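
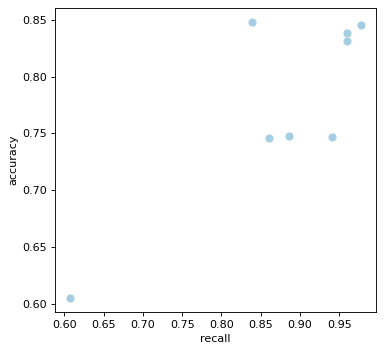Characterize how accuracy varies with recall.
positive, strong

Points are positively correlated; strong (|r| ≈ 0.8).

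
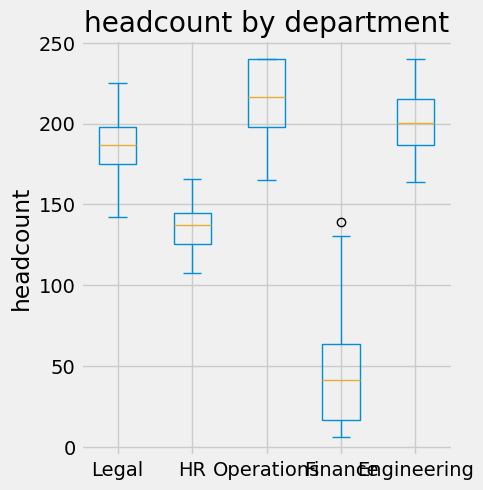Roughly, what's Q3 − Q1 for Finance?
≈ 40

Q3 ≈ 60, Q1 ≈ 20; IQR ≈ 40.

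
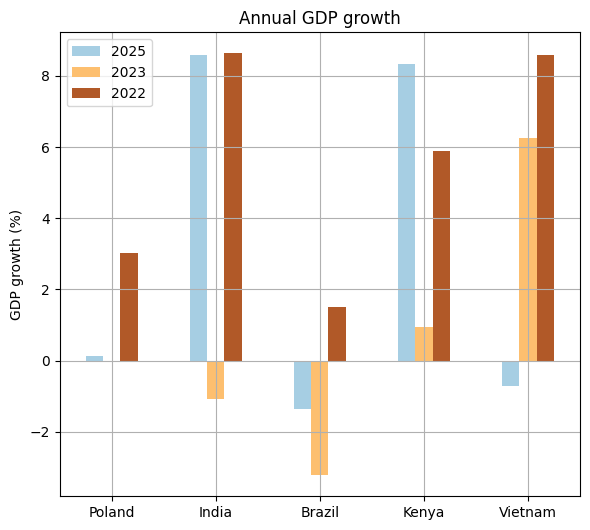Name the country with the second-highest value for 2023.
Kenya

Top 3 for 2023: Vietnam ≈ 6, Kenya ≈ 1, Poland ≈ 0.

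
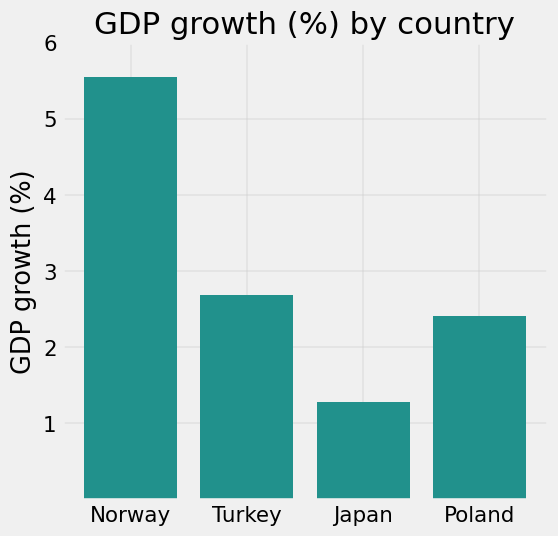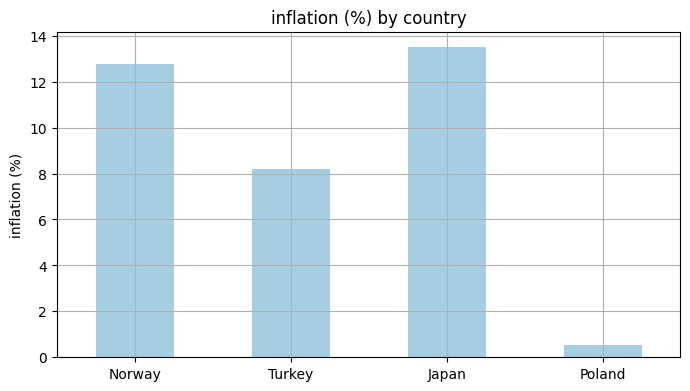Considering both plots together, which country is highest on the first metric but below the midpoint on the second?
Chart 2 median inflation (%) ≈ 10; below-median countries: Turkey, Poland. Among those, Turkey has the highest GDP growth (%) (≈ 3).

Turkey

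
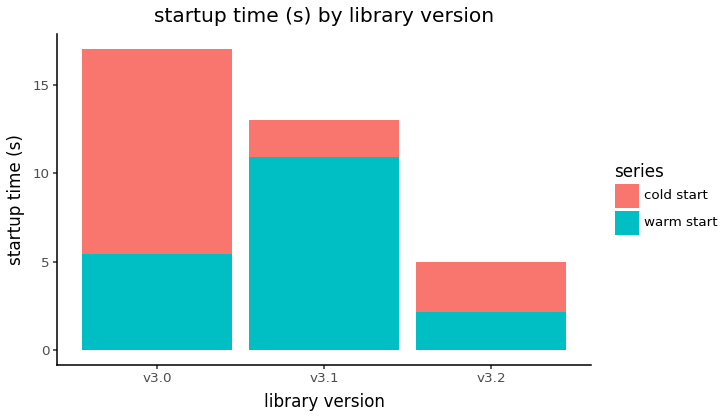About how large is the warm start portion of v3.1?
≈ 10

warm start top ≈ 10, bottom ≈ 0; segment ≈ 10.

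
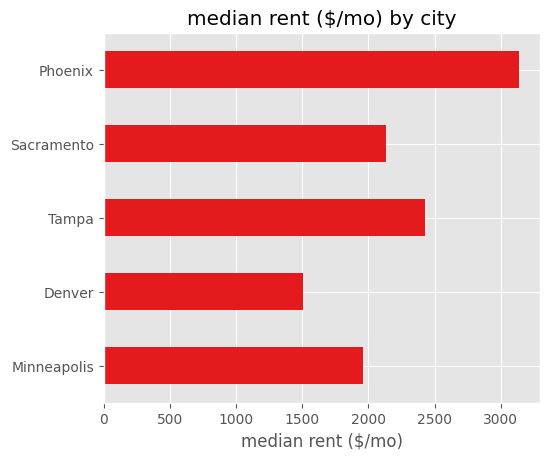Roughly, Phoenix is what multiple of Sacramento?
Phoenix ≈ 3000, Sacramento ≈ 2000; 3000/2000 ≈ 1.5.

≈ 1.5×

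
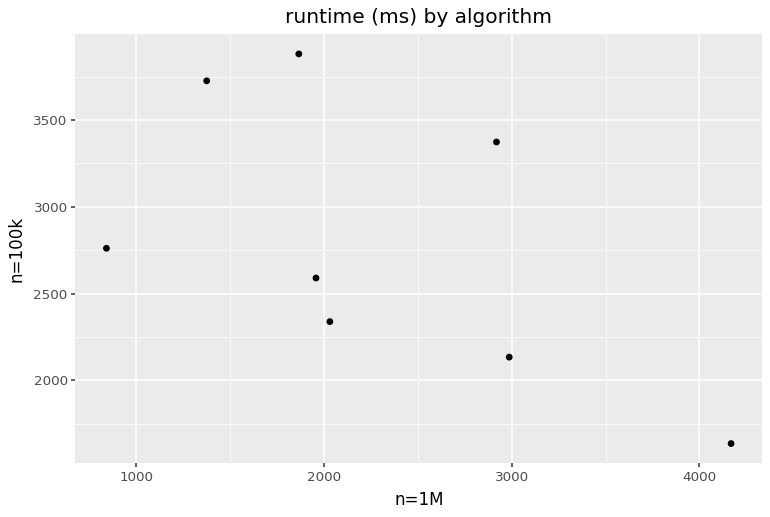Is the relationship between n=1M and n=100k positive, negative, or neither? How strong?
negative, moderate

Points are negatively correlated; moderate (|r| ≈ 0.6).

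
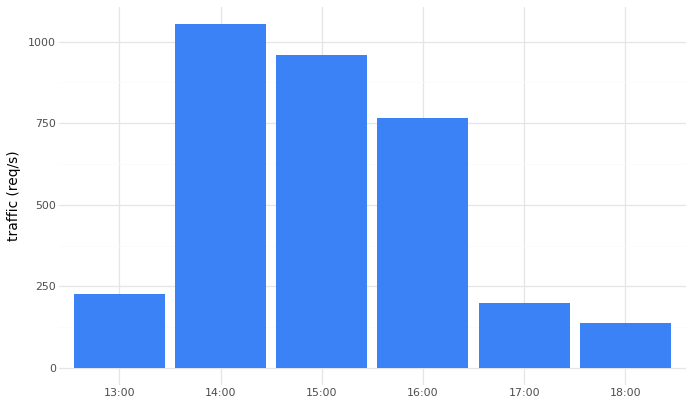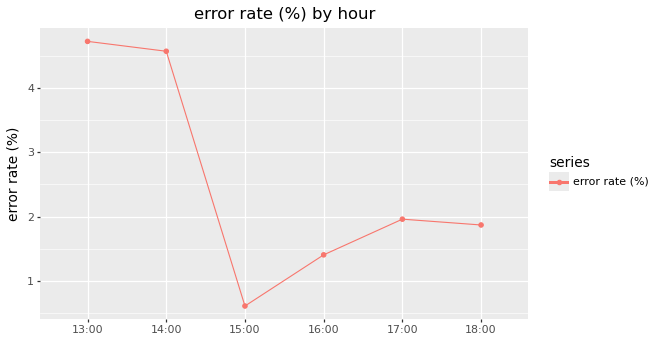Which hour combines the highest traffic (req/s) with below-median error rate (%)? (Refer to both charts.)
15:00

Chart 2 median error rate (%) ≈ 2; below-median hours: 15:00, 16:00, 18:00. Among those, 15:00 has the highest traffic (req/s) (≈ 1000).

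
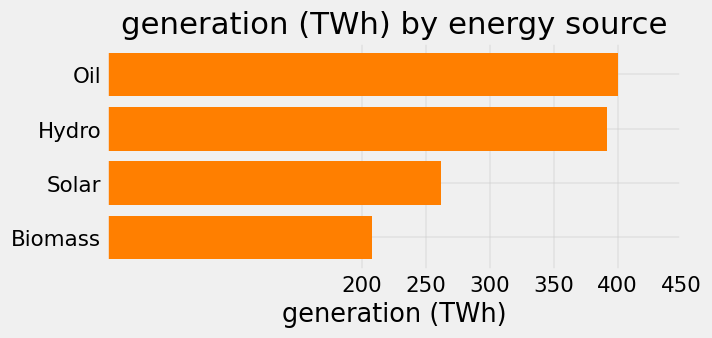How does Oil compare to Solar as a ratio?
Oil ≈ 400, Solar ≈ 250; 400/250 ≈ 1.6.

≈ 1.6×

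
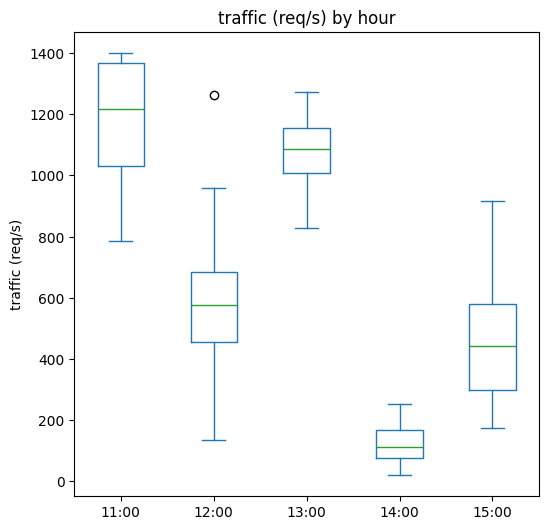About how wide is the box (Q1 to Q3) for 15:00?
Q3 ≈ 600, Q1 ≈ 300; IQR ≈ 300.

≈ 300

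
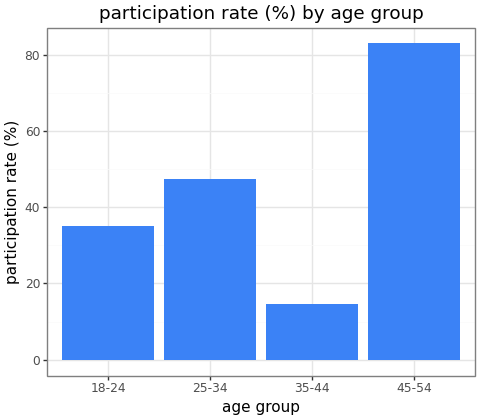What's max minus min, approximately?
≈ 70

Max 45-54 ≈ 80, min 35-44 ≈ 10; range ≈ 70.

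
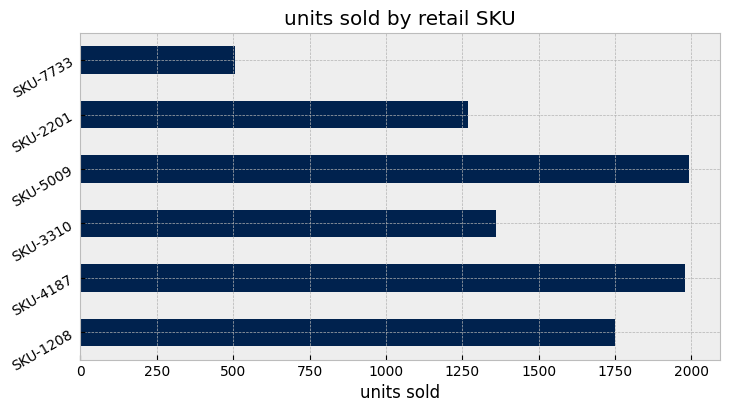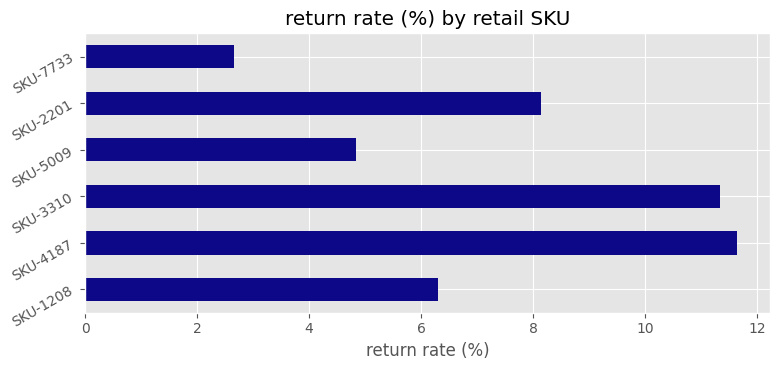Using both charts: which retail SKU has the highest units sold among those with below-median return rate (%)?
SKU-5009

Chart 2 median return rate (%) ≈ 8; below-median retail SKUs: SKU-1208, SKU-5009, SKU-7733. Among those, SKU-5009 has the highest units sold (≈ 2000).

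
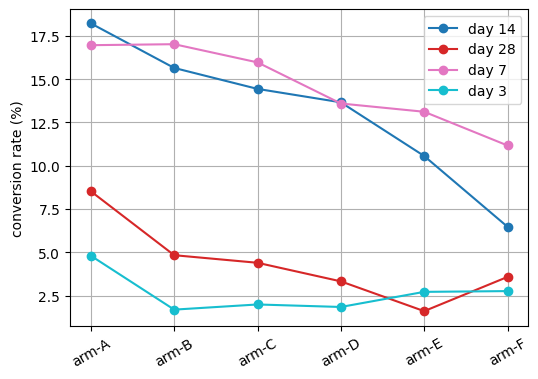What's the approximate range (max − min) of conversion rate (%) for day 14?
Max arm-A ≈ 18, min arm-F ≈ 6; range ≈ 12.

≈ 12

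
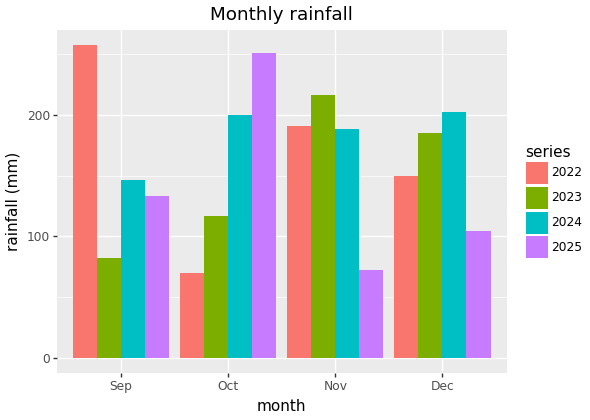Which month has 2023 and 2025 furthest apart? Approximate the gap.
Nov: 2023 ≈ 225, 2025 ≈ 75 → gap ≈ 150. Next-largest (Oct) is only ≈ 125.

Nov, ≈ 150 mm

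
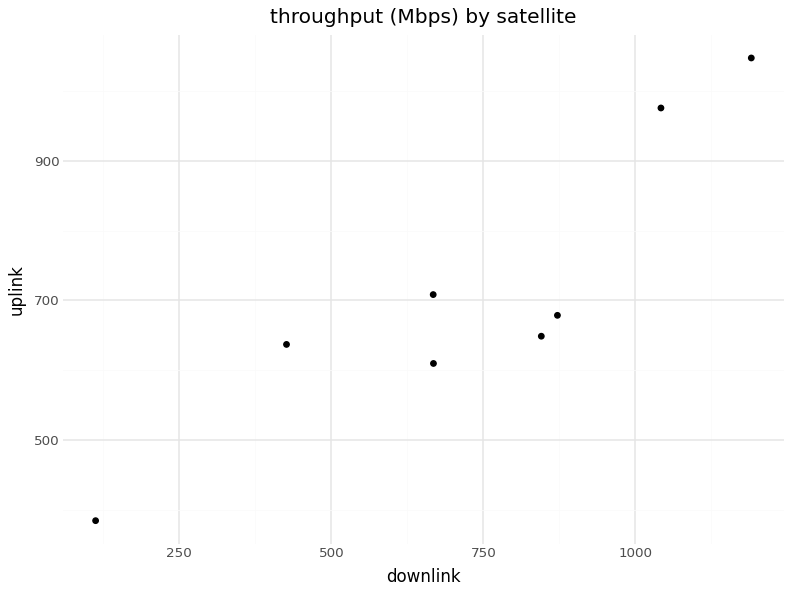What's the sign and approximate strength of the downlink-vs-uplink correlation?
Points are positively correlated; strong (|r| ≈ 0.9).

positive, strong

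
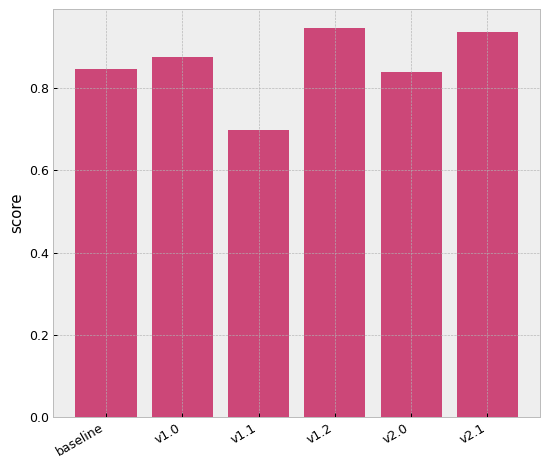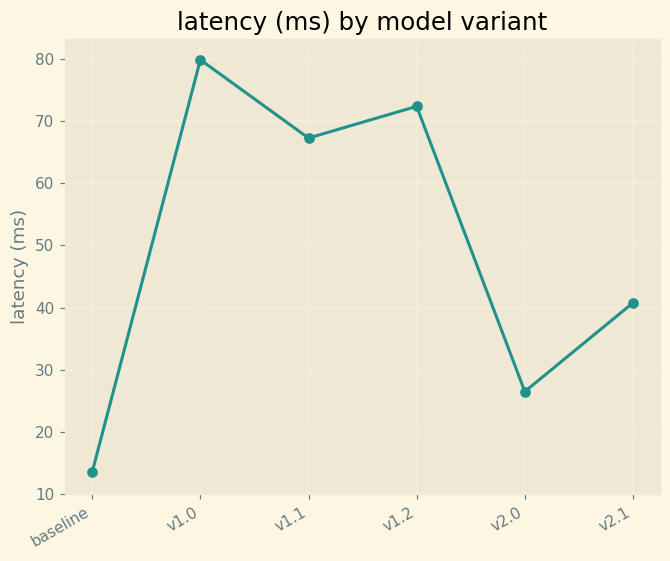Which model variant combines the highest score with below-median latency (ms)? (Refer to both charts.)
v2.1

Chart 2 median latency (ms) ≈ 50; below-median model variants: baseline, v2.0, v2.1. Among those, v2.1 has the highest score (≈ 0.9).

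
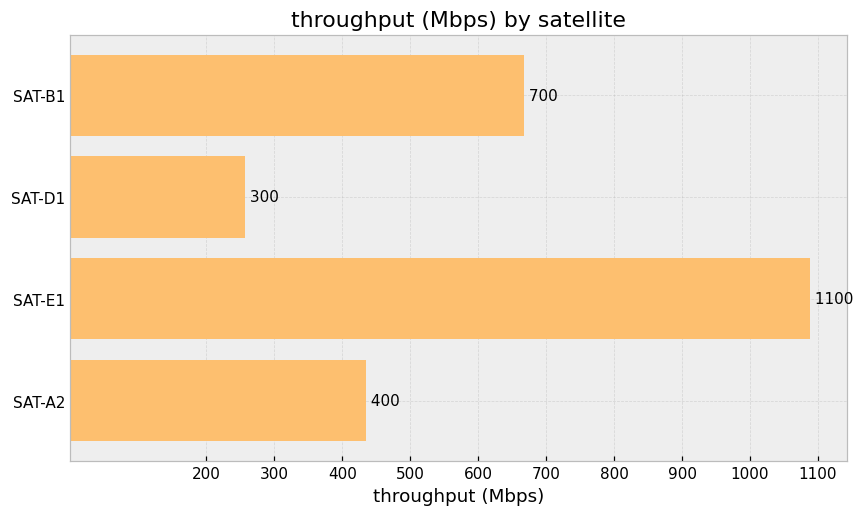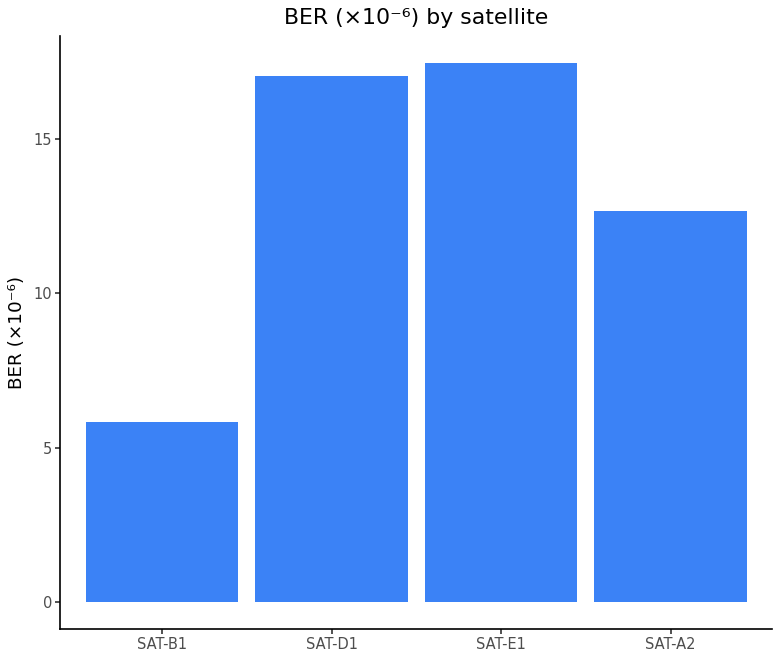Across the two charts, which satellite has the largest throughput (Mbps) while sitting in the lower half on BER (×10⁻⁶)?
SAT-B1

Chart 2 median BER (×10⁻⁶) ≈ 14; below-median satellites: SAT-B1, SAT-A2. Among those, SAT-B1 has the highest throughput (Mbps) (≈ 700).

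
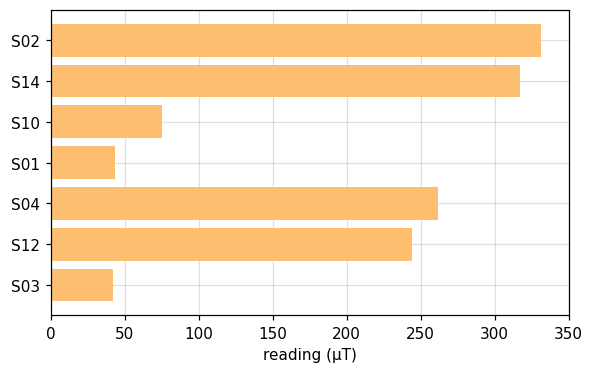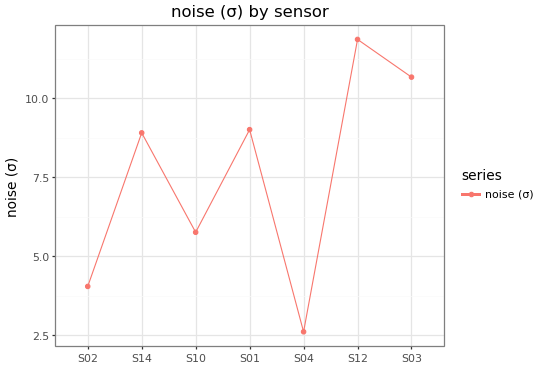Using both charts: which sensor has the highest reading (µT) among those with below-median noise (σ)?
S02

Chart 2 median noise (σ) ≈ 8; below-median sensors: S02, S10, S04. Among those, S02 has the highest reading (µT) (≈ 350).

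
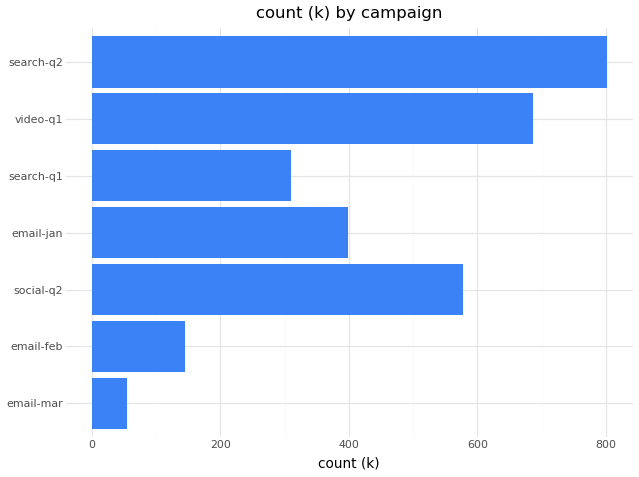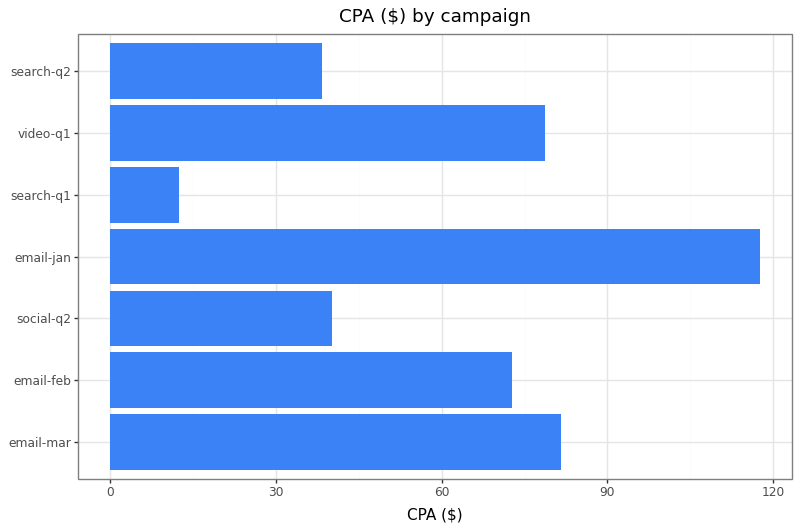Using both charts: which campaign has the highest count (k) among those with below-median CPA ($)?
search-q2

Chart 2 median CPA ($) ≈ 80; below-median campaigns: social-q2, search-q1, search-q2. Among those, search-q2 has the highest count (k) (≈ 800).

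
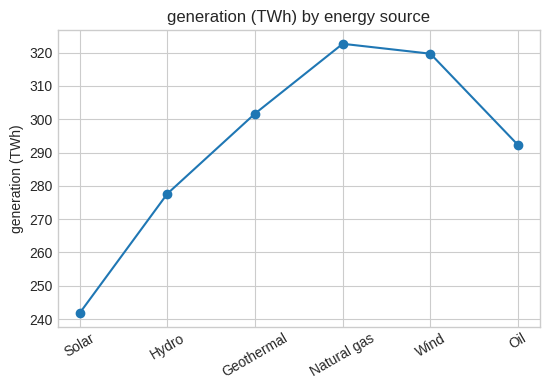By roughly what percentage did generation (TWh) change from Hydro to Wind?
≈ +14.3%

Hydro ≈ 280, Wind ≈ 320; (320 − 280) / 280 ≈ +14.3%.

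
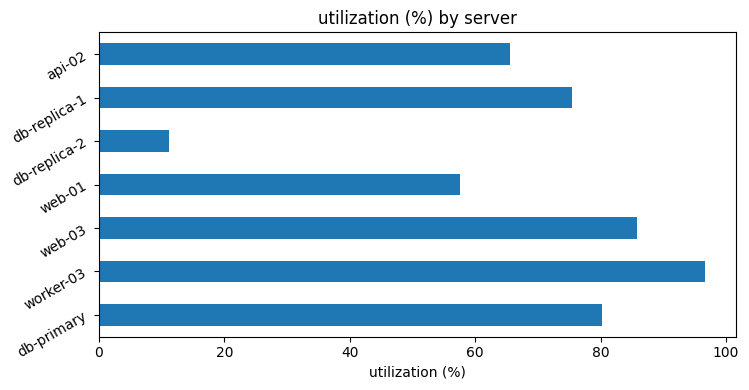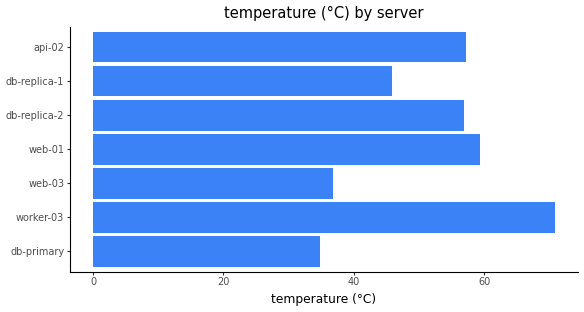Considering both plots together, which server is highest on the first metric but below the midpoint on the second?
web-03

Chart 2 median temperature (°C) ≈ 60; below-median servers: db-primary, web-03, db-replica-1. Among those, web-03 has the highest utilization (%) (≈ 90).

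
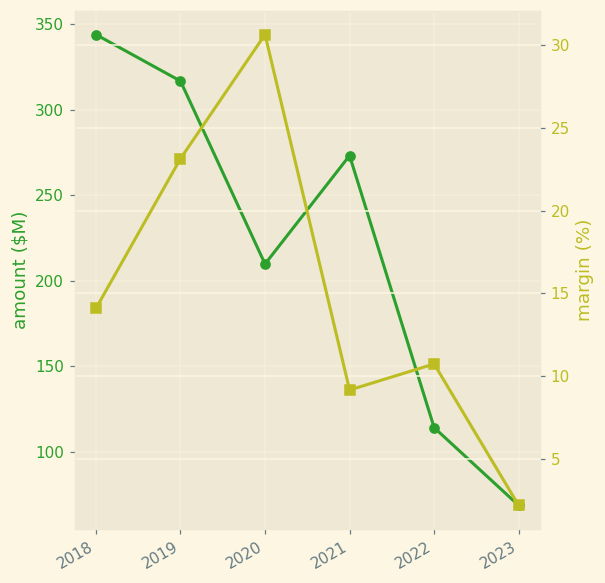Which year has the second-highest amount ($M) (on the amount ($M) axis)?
Top 3 (on the amount ($M) axis): 2018 ≈ 350, 2019 ≈ 325, 2021 ≈ 275.

2019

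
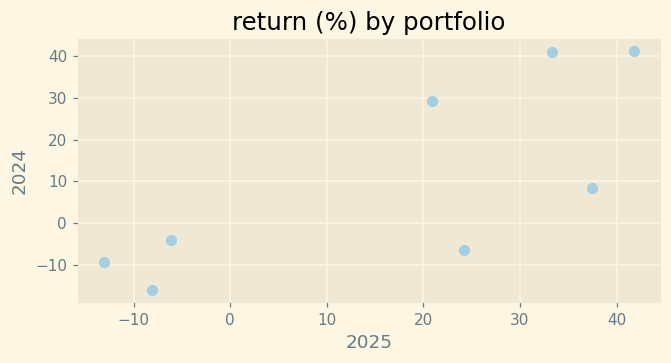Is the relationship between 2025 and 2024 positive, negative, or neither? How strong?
positive, strong

Points are positively correlated; strong (|r| ≈ 0.8).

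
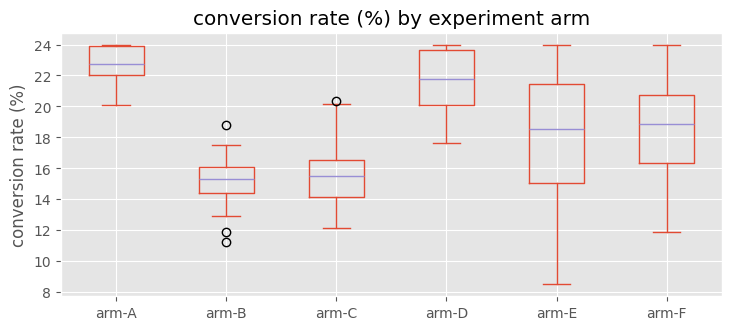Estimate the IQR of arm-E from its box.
≈ 6

Q3 ≈ 21, Q1 ≈ 15; IQR ≈ 6.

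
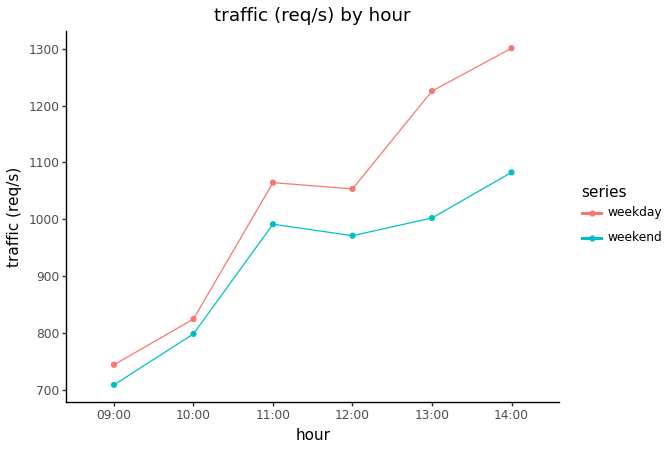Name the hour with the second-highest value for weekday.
Top 3 for weekday: 14:00 ≈ 1300, 13:00 ≈ 1250, 11:00 ≈ 1050.

13:00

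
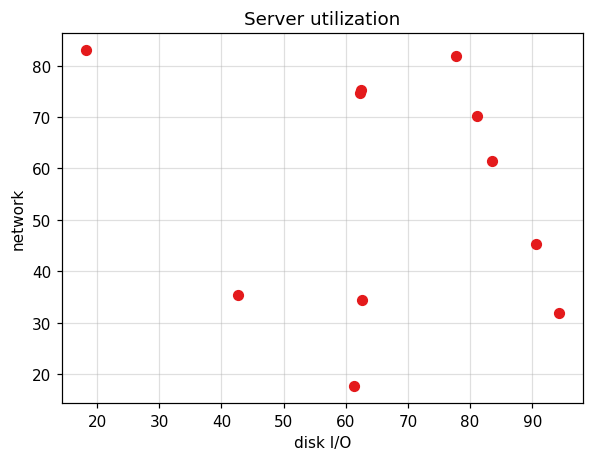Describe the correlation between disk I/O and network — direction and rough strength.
no clear correlation

Points are roughly uncorrelated; weak (|r| ≈ 0.2).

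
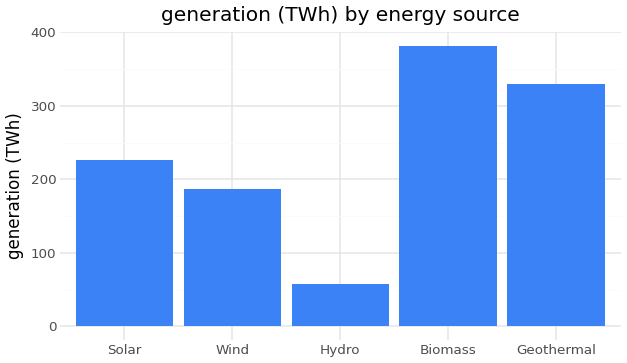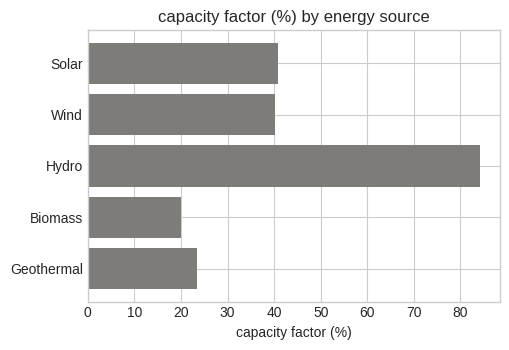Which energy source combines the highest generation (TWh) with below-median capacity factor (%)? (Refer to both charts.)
Chart 2 median capacity factor (%) ≈ 40; below-median energy sources: Biomass, Geothermal. Among those, Biomass has the highest generation (TWh) (≈ 400).

Biomass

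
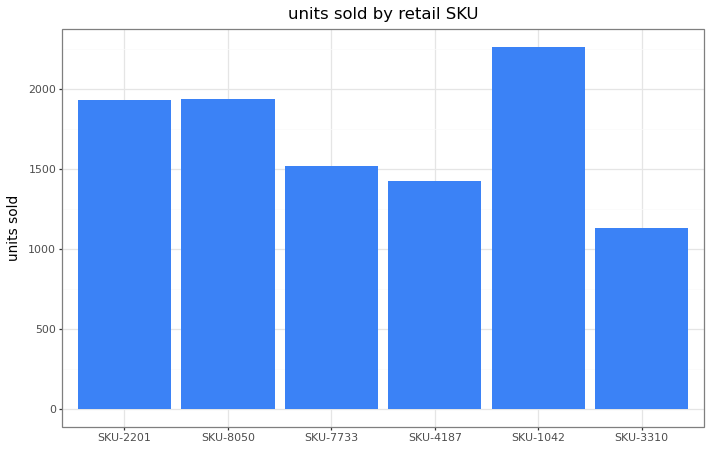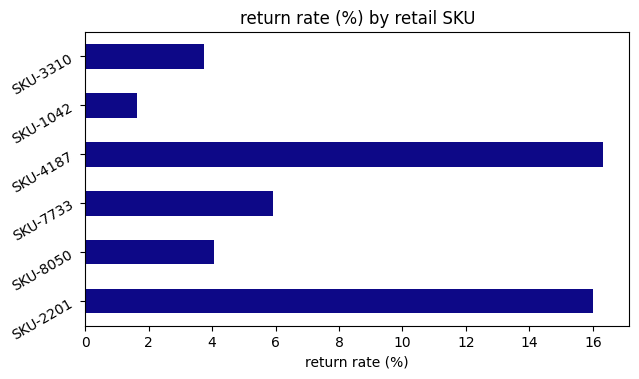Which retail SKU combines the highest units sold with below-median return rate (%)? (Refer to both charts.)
SKU-1042

Chart 2 median return rate (%) ≈ 4; below-median retail SKUs: SKU-8050, SKU-1042, SKU-3310. Among those, SKU-1042 has the highest units sold (≈ 2500).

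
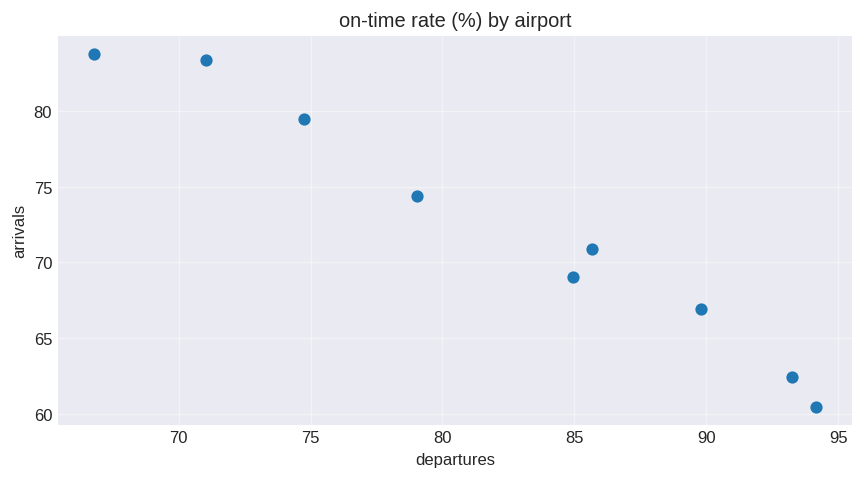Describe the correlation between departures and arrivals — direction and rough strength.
Points are negatively correlated; strong (|r| ≈ 1.0).

negative, strong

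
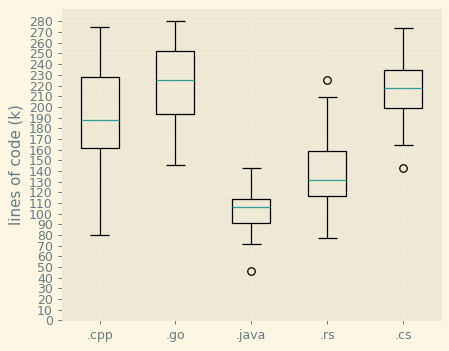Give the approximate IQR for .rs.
≈ 40

Q3 ≈ 160, Q1 ≈ 120; IQR ≈ 40.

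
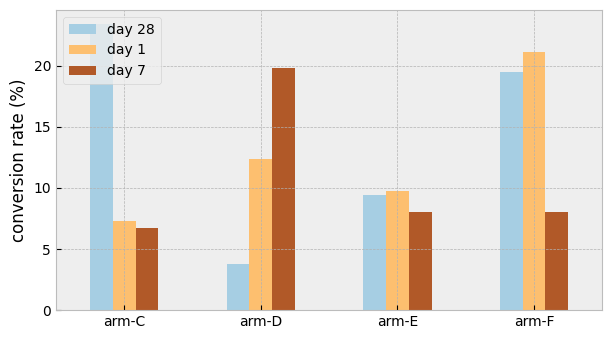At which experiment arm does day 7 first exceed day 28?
arm-C: day 7 ≈ 6 vs day 28 ≈ 24 (not yet); arm-D: day 7 ≈ 20 vs day 28 ≈ 4 (first crossover).

arm-D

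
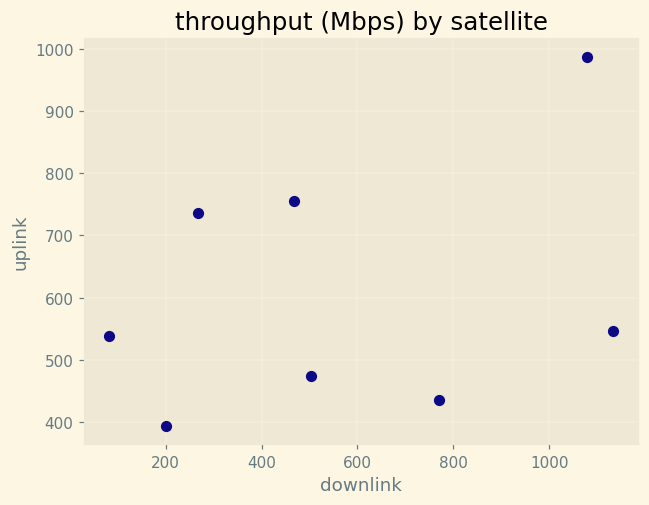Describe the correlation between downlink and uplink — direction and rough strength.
Points are positively correlated; weak (|r| ≈ 0.3).

positive, weak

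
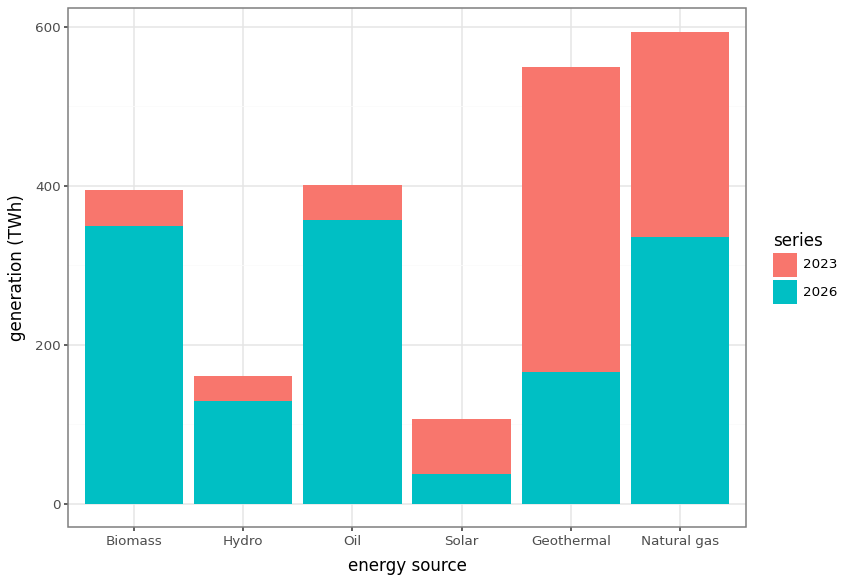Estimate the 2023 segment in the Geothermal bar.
2023 top ≈ 550, bottom ≈ 150; segment ≈ 400.

≈ 400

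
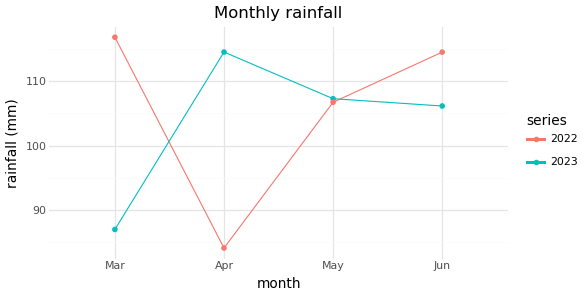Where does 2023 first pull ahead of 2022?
Apr

Mar: 2023 ≈ 85 vs 2022 ≈ 115 (not yet); Apr: 2023 ≈ 115 vs 2022 ≈ 85 (first crossover).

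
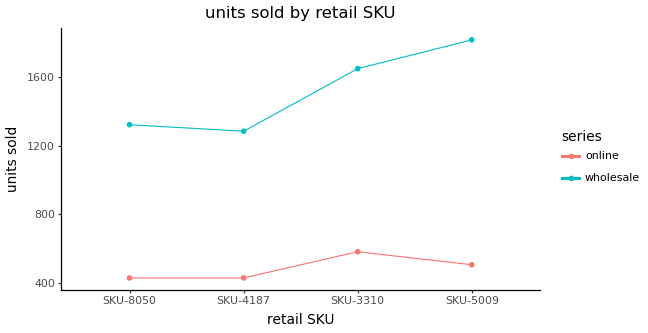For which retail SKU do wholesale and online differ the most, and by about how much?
SKU-5009: wholesale ≈ 1800, online ≈ 600 → gap ≈ 1200. Next-largest (SKU-3310) is only ≈ 1000.

SKU-5009, ≈ 1200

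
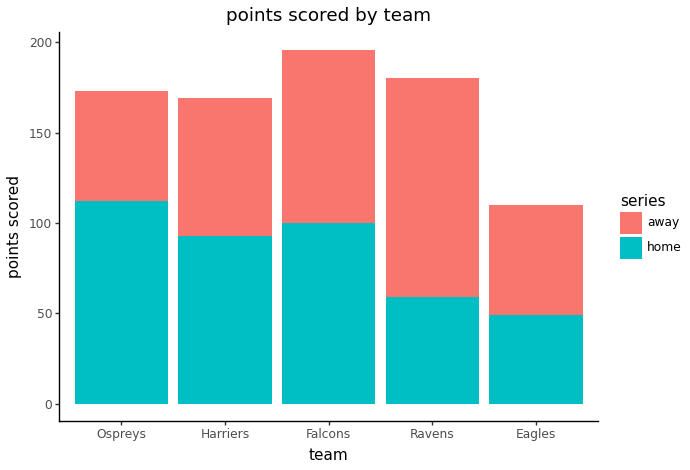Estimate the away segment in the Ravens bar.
away top ≈ 180, bottom ≈ 60; segment ≈ 120.

≈ 120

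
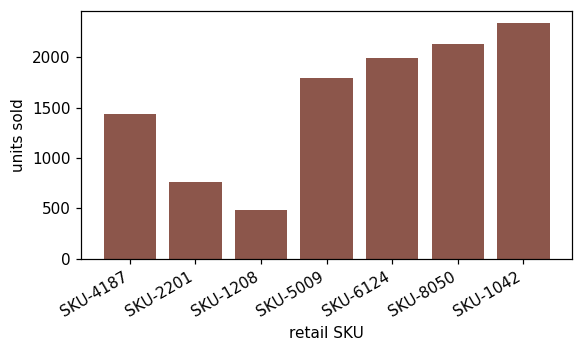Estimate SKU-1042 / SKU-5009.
SKU-1042 ≈ 2400, SKU-5009 ≈ 1800; 2400/1800 ≈ 1.33.

≈ 1.33×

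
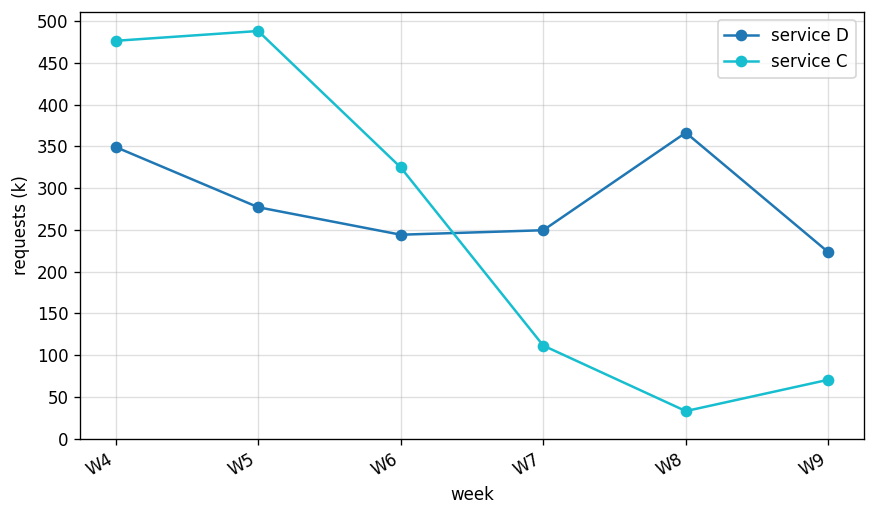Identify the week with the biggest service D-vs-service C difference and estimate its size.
W8: service D ≈ 350, service C ≈ 50 → gap ≈ 300. Next-largest (W5) is only ≈ 200.

W8, ≈ 300 k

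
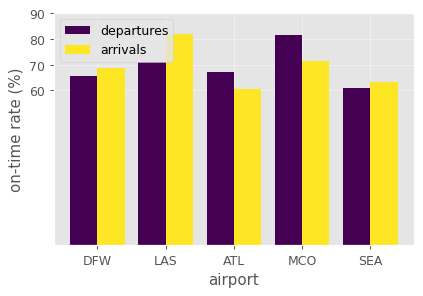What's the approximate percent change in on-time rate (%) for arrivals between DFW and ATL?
DFW ≈ 70, ATL ≈ 60; (60 − 70) / 70 ≈ -14.3%.

≈ -14.3%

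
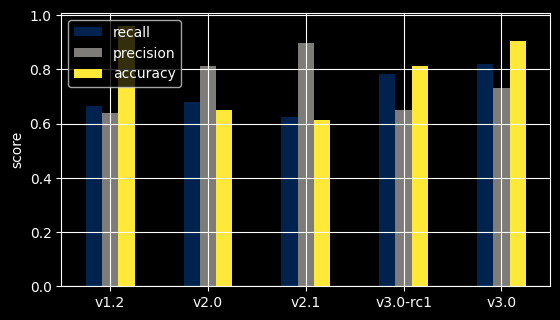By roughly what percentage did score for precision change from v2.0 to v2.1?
≈ +12.5%

v2.0 ≈ 0.8, v2.1 ≈ 0.9; (0.9 − 0.8) / 0.8 ≈ +12.5%.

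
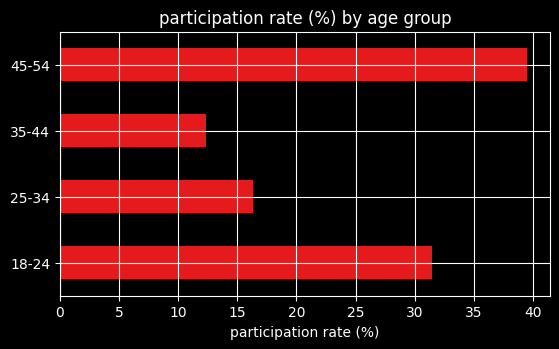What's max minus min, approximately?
Max 45-54 ≈ 40, min 35-44 ≈ 10; range ≈ 30.

≈ 30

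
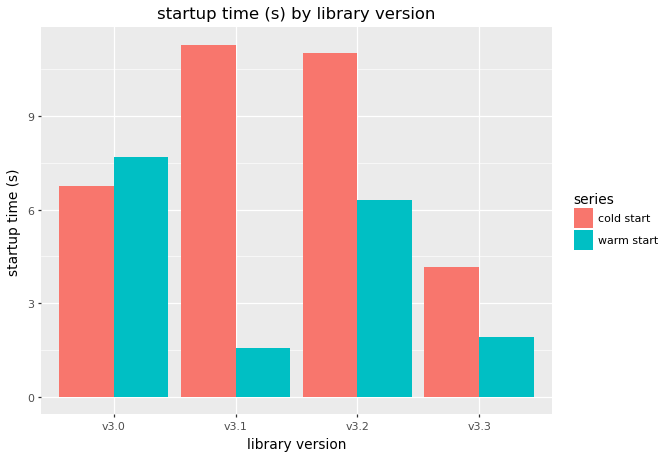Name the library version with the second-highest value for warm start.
v3.2

Top 3 for warm start: v3.0 ≈ 8, v3.2 ≈ 6, v3.3 ≈ 2.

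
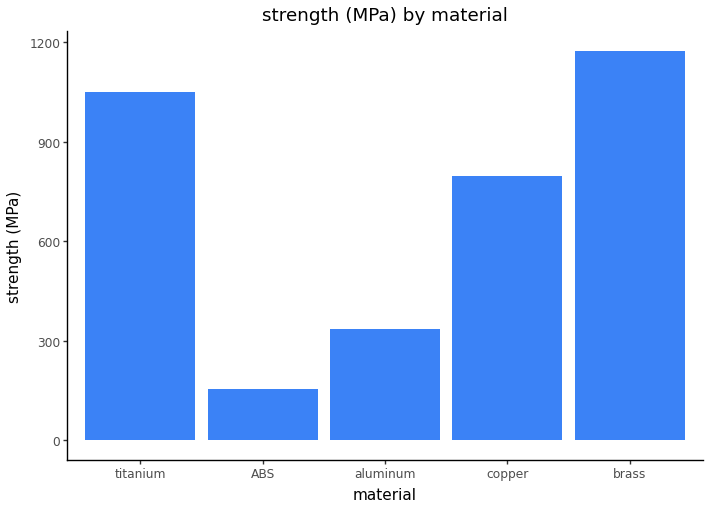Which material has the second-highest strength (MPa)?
Top 3: brass ≈ 1200, titanium ≈ 1000, copper ≈ 800.

titanium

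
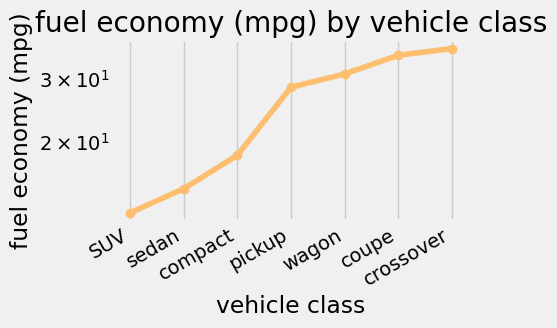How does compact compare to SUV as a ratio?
compact ≈ 18, SUV ≈ 12; 18/12 ≈ 1.5.

≈ 1.5×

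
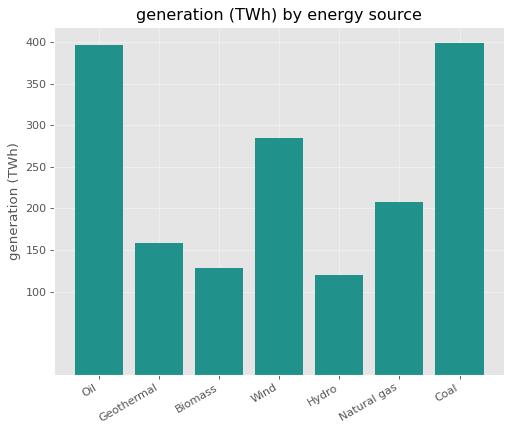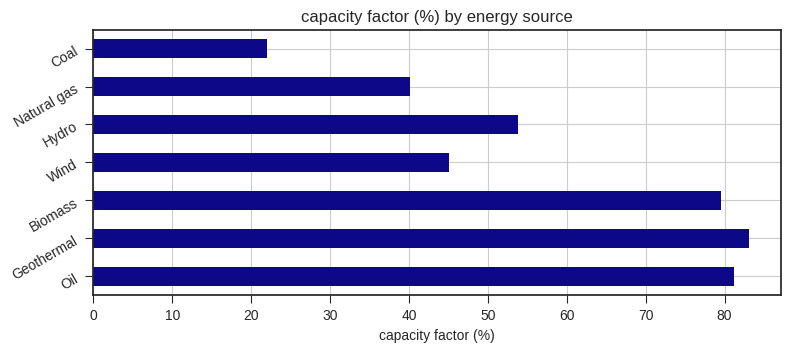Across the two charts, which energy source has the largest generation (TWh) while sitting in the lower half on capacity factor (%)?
Chart 2 median capacity factor (%) ≈ 50; below-median energy sources: Wind, Natural gas, Coal. Among those, Coal has the highest generation (TWh) (≈ 400).

Coal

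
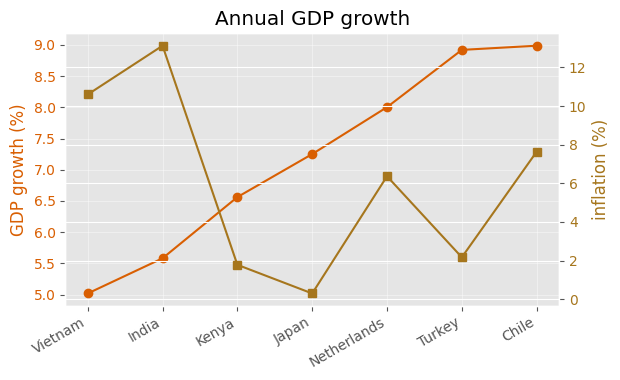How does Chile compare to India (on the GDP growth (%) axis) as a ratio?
Chile ≈ 9.0, India ≈ 5.5; 9.0/5.5 ≈ 1.64.

≈ 1.64×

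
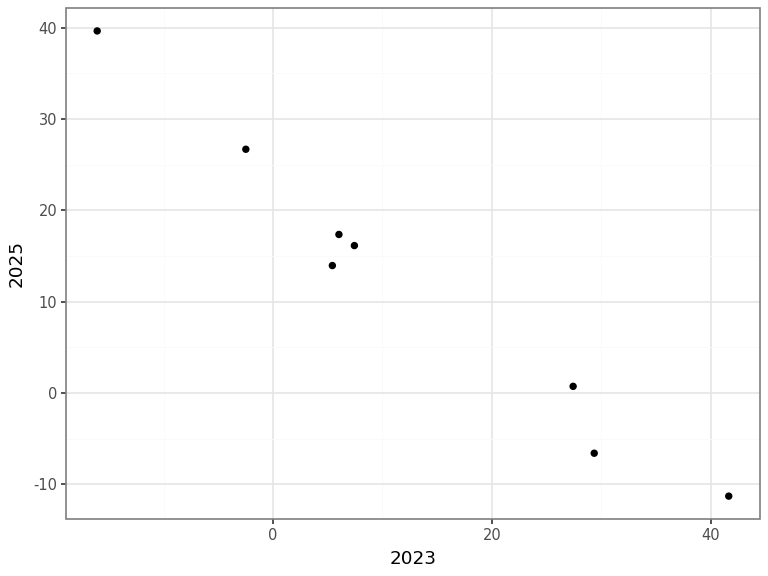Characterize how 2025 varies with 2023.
Points are negatively correlated; strong (|r| ≈ 1.0).

negative, strong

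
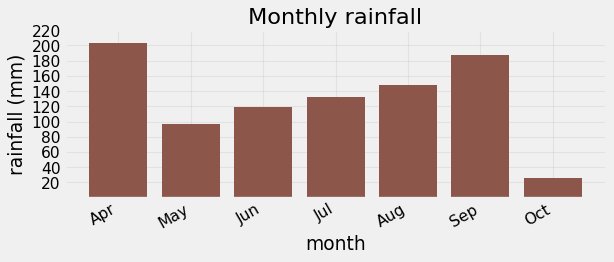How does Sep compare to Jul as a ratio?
≈ 1.29×

Sep ≈ 180, Jul ≈ 140; 180/140 ≈ 1.29.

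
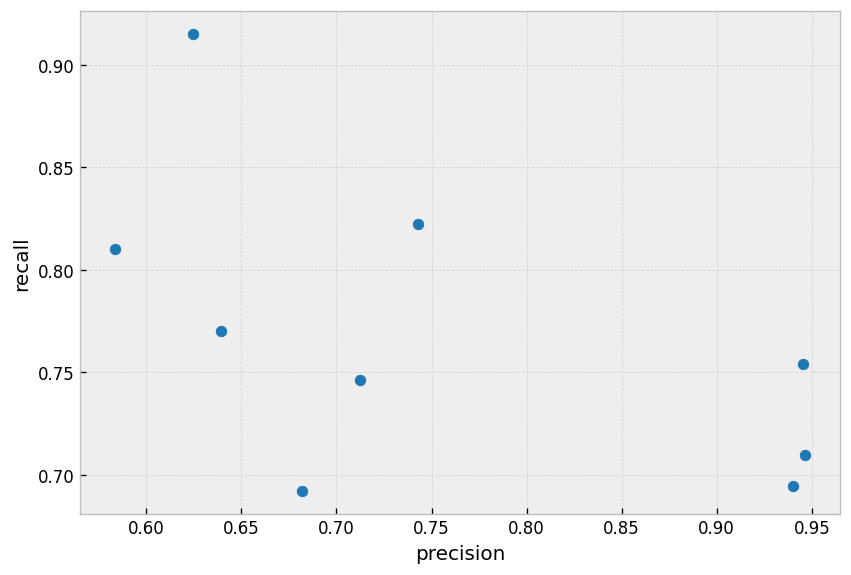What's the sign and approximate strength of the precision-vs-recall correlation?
Points are negatively correlated; moderate (|r| ≈ 0.6).

negative, moderate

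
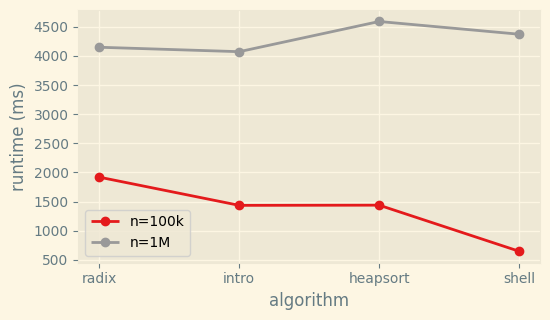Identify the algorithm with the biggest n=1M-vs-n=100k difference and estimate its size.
shell, ≈ 4000 ms

shell: n=1M ≈ 4500, n=100k ≈ 500 → gap ≈ 4000. Next-largest (heapsort) is only ≈ 3000.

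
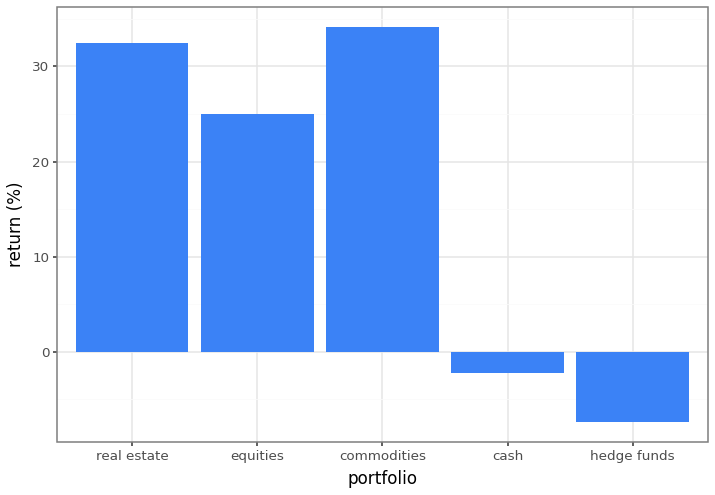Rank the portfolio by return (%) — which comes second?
real estate

Top 3: commodities ≈ 35, real estate ≈ 30, equities ≈ 25.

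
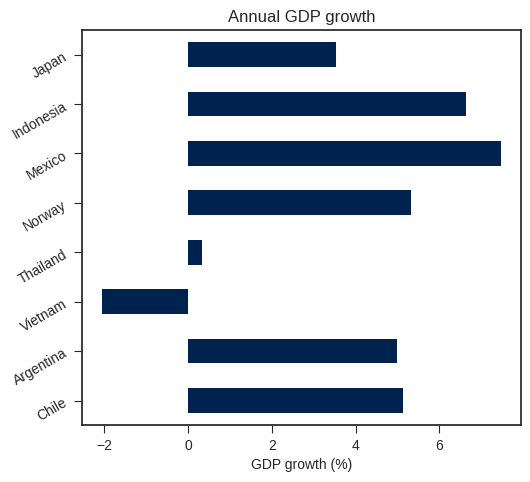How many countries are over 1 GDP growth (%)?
6

Above 1: Chile, Argentina, Norway, Mexico, Indonesia, Japan.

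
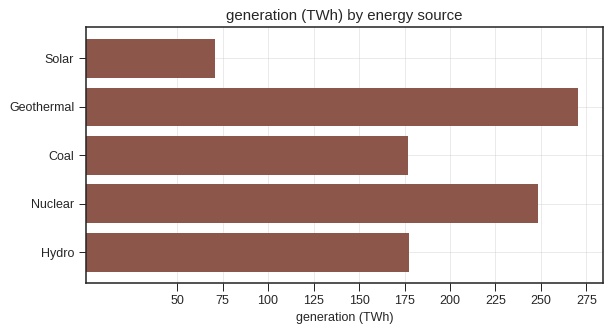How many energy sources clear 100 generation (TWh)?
4

Above 100: Geothermal, Coal, Nuclear, Hydro.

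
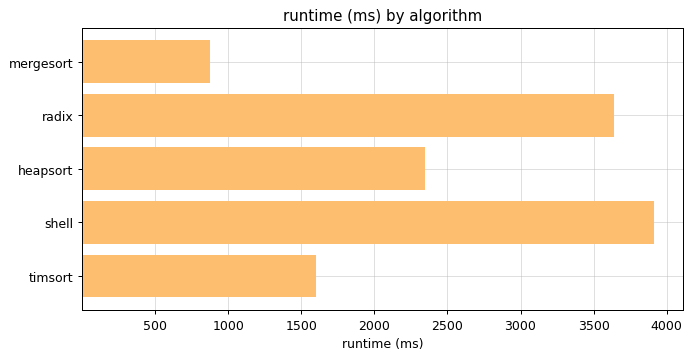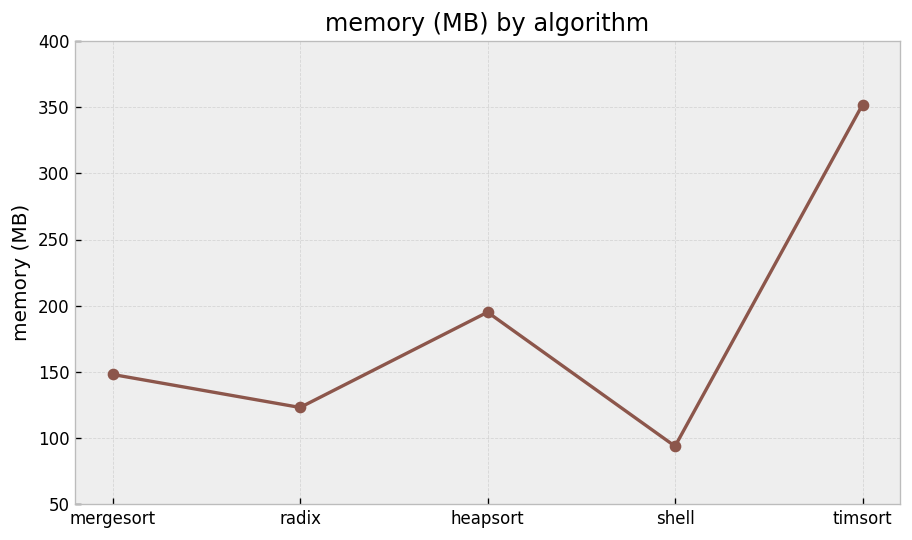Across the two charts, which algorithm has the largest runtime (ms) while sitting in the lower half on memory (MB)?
Chart 2 median memory (MB) ≈ 150; below-median algorithms: radix, shell. Among those, shell has the highest runtime (ms) (≈ 4000).

shell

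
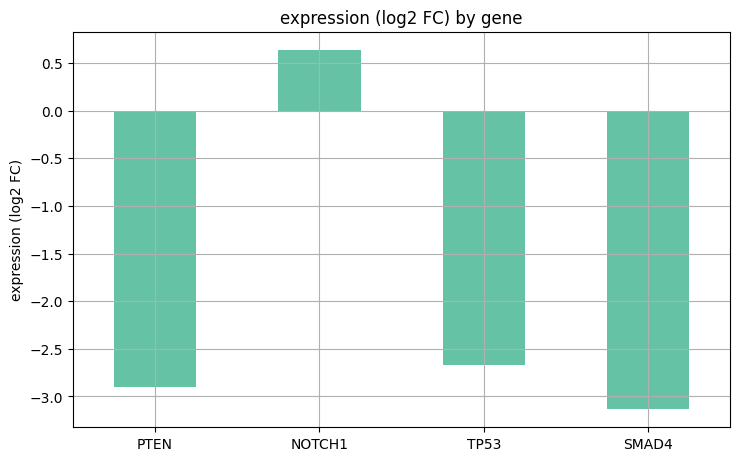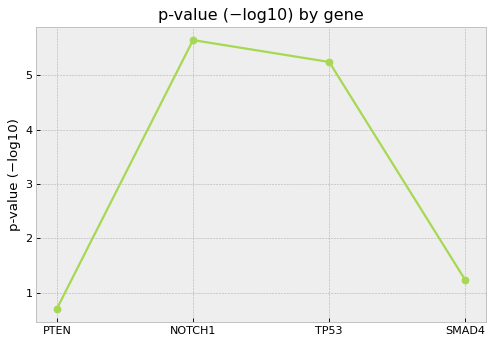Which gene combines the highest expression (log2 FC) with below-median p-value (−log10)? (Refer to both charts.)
PTEN

Chart 2 median p-value (−log10) ≈ 3; below-median genes: PTEN, SMAD4. Among those, PTEN has the highest expression (log2 FC) (≈ -2.9).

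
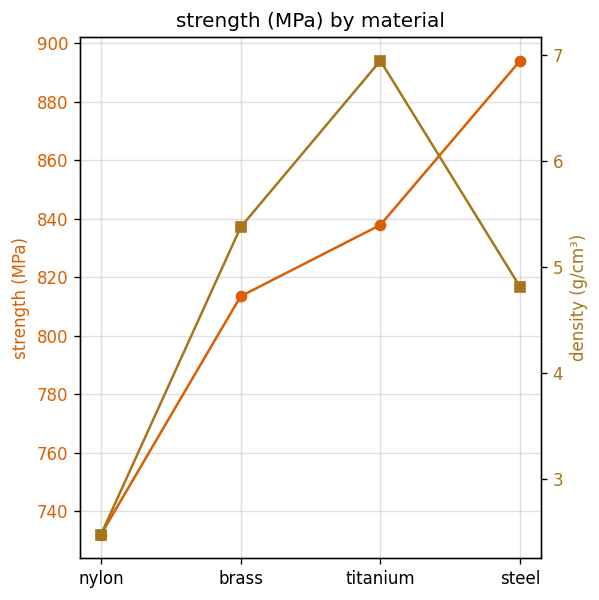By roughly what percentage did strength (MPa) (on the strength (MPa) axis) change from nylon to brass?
≈ +10.8%

nylon ≈ 740, brass ≈ 820; (820 − 740) / 740 ≈ +10.8%.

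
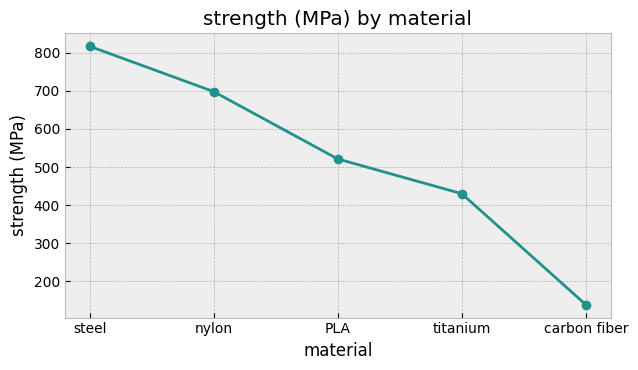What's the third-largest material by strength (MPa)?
Top 4: steel ≈ 800, nylon ≈ 700, PLA ≈ 500, titanium ≈ 400.

PLA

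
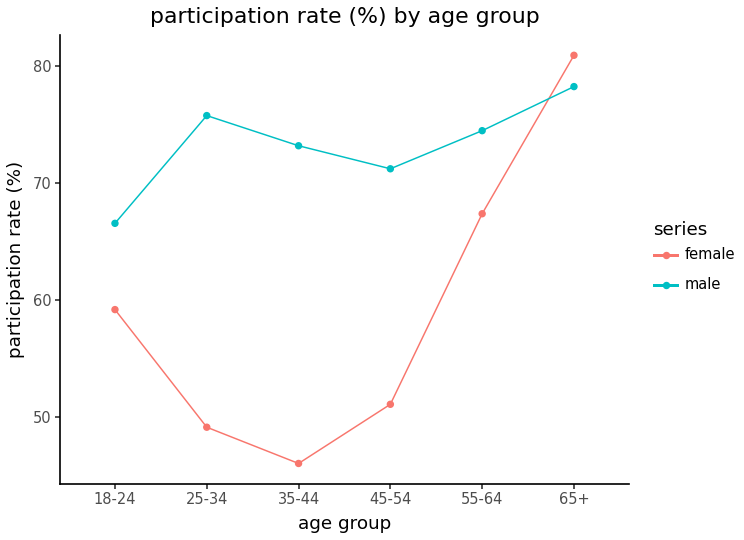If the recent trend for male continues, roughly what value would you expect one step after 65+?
Last three: 70, 75, 80 → slope ≈ 5/step → next ≈ 85.

≈ 85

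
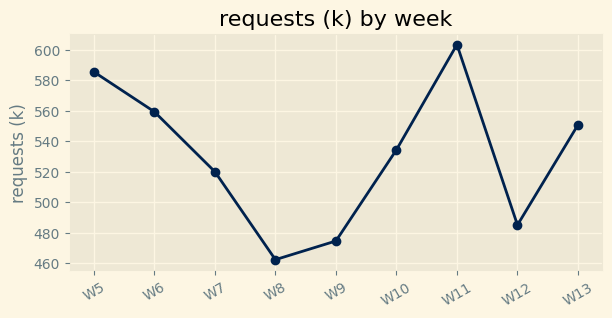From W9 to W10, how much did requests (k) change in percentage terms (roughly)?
≈ +12.5%

W9 ≈ 480, W10 ≈ 540; (540 − 480) / 480 ≈ +12.5%.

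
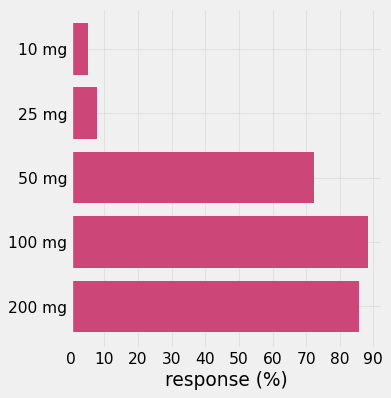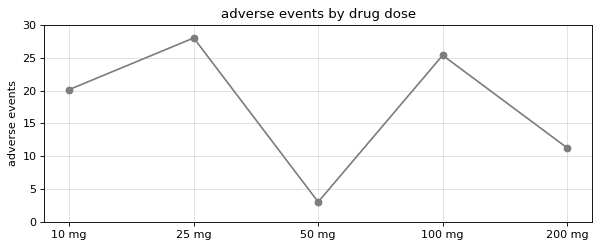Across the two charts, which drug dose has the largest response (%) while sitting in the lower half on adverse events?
Chart 2 median adverse events ≈ 20; below-median drug doses: 50 mg, 200 mg. Among those, 200 mg has the highest response (%) (≈ 90).

200 mg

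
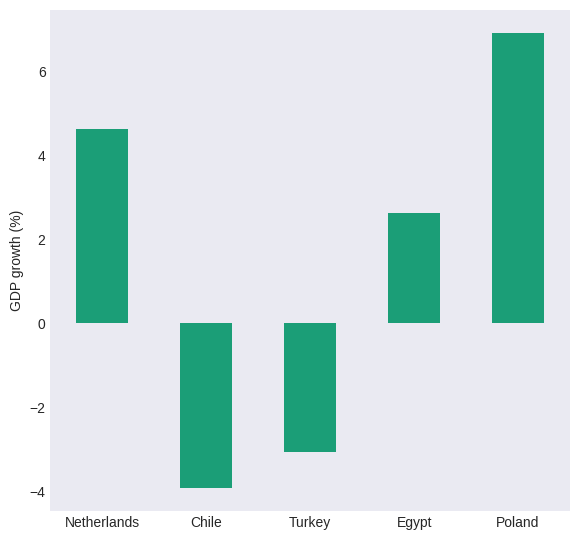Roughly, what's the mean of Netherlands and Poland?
(5 + 7) / 2 ≈ 6.

≈ 6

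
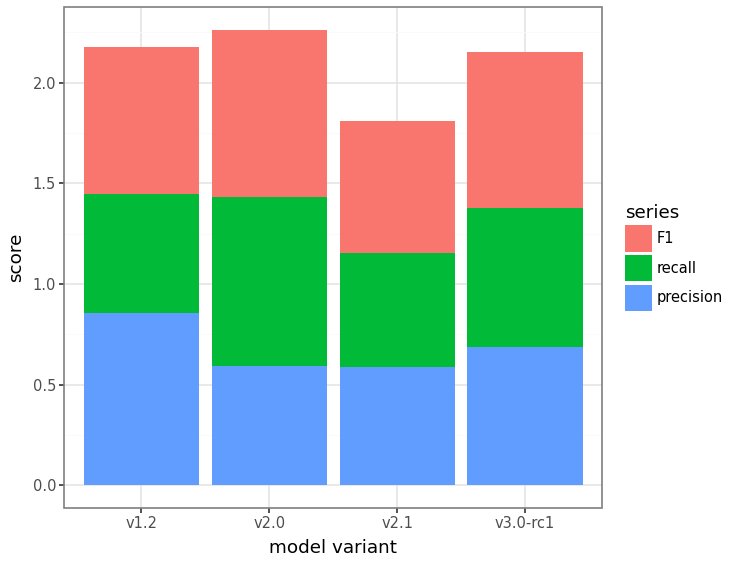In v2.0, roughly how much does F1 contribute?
≈ 0.8

F1 top ≈ 2.2, bottom ≈ 1.4; segment ≈ 0.8.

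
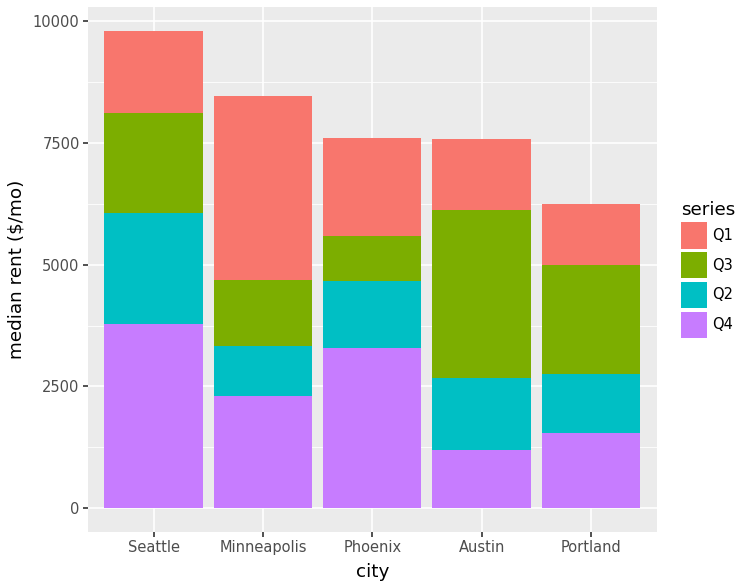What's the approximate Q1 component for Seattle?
Q1 top ≈ 10000, bottom ≈ 8000; segment ≈ 2000.

≈ 2000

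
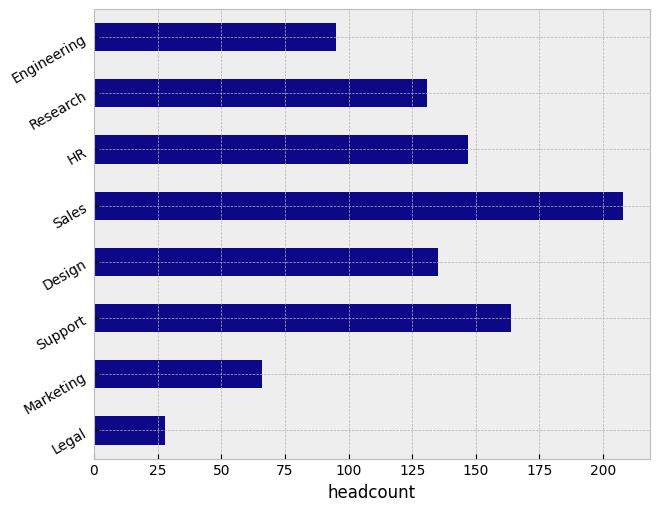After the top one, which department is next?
Top 3: Sales ≈ 200, Support ≈ 160, HR ≈ 140.

Support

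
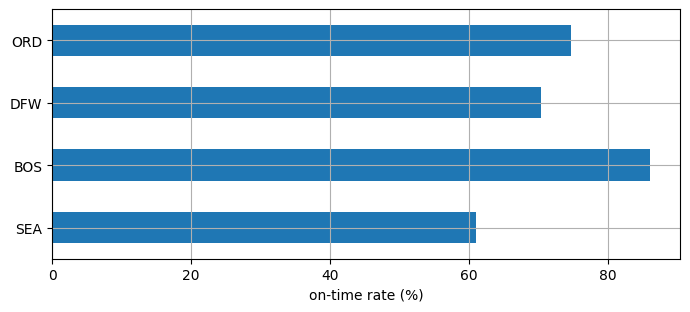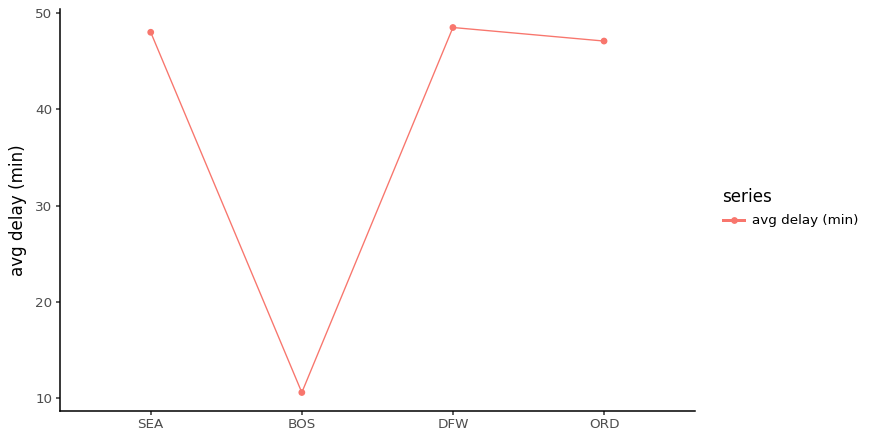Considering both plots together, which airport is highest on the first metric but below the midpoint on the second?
Chart 2 median avg delay (min) ≈ 50; below-median airports: BOS, ORD. Among those, BOS has the highest on-time rate (%) (≈ 90).

BOS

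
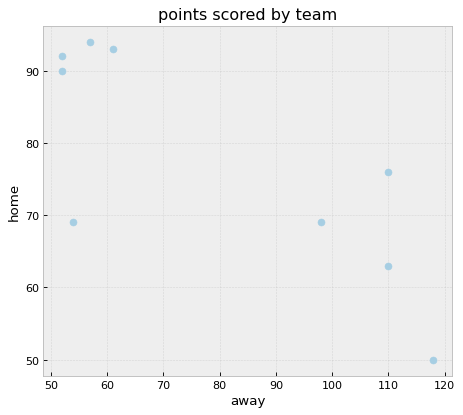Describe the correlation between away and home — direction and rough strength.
Points are negatively correlated; strong (|r| ≈ 0.8).

negative, strong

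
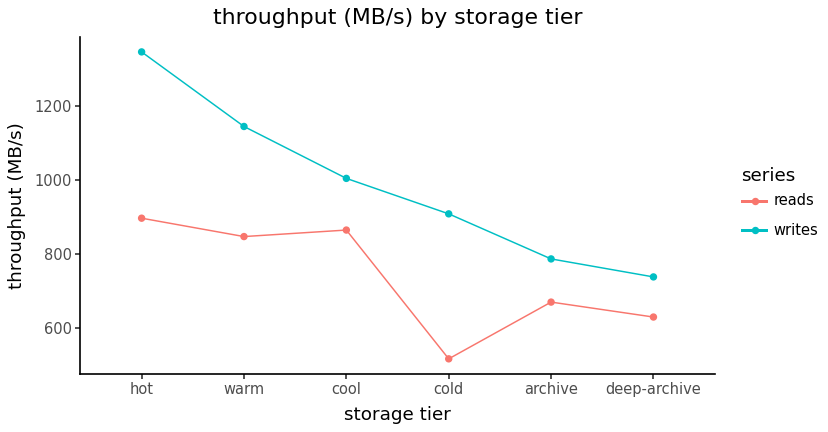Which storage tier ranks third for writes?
Top 4 for writes: hot ≈ 1300, warm ≈ 1100, cool ≈ 1000, cold ≈ 900.

cool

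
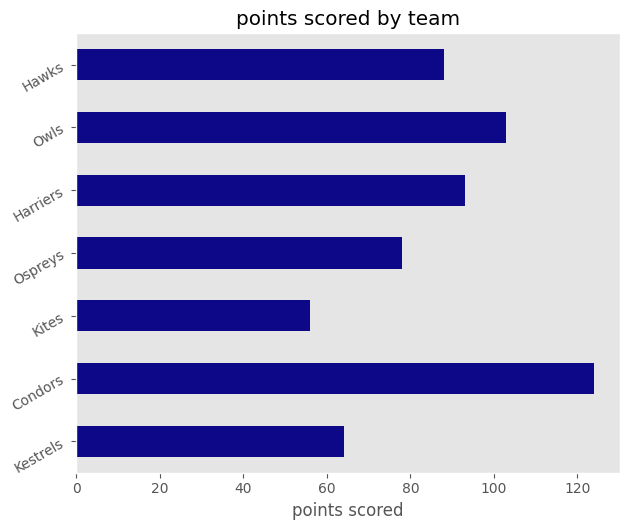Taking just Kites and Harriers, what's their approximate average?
≈ 80

(60 + 100) / 2 ≈ 80.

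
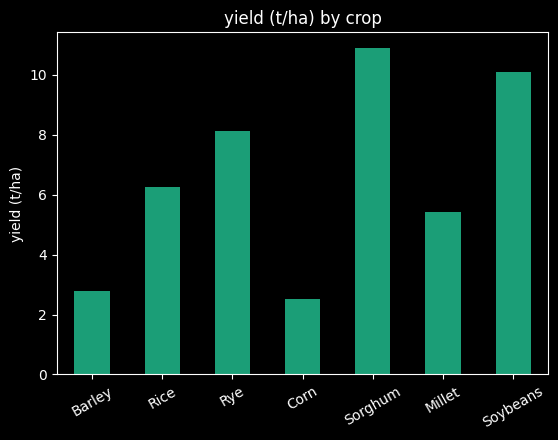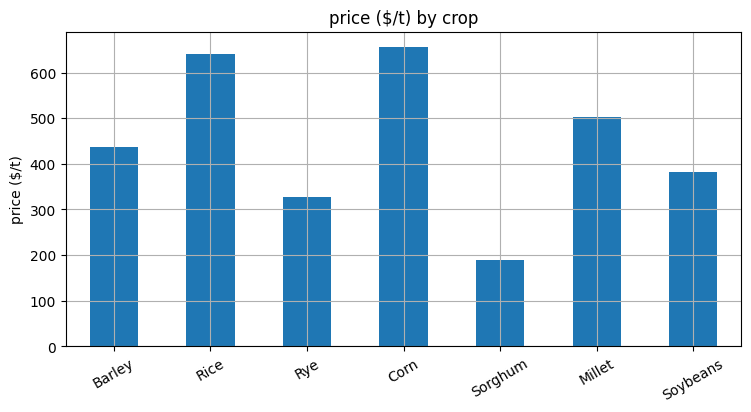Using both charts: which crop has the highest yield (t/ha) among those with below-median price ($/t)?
Sorghum

Chart 2 median price ($/t) ≈ 400; below-median crops: Rye, Sorghum, Soybeans. Among those, Sorghum has the highest yield (t/ha) (≈ 11).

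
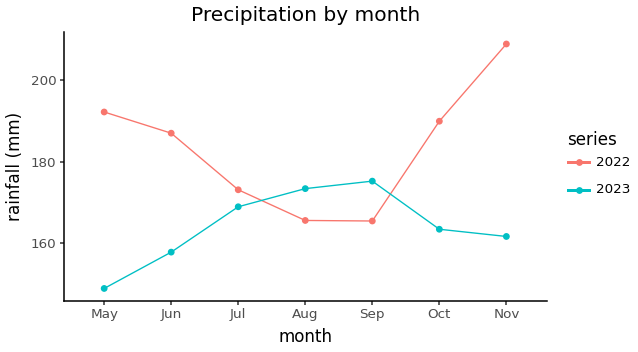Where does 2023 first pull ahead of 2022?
Aug

Jul: 2023 ≈ 170 vs 2022 ≈ 175 (not yet); Aug: 2023 ≈ 175 vs 2022 ≈ 165 (first crossover).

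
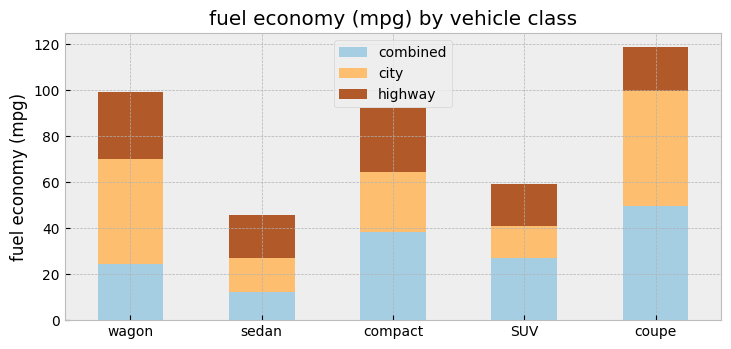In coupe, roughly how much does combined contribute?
combined top ≈ 50, bottom ≈ 0; segment ≈ 50.

≈ 50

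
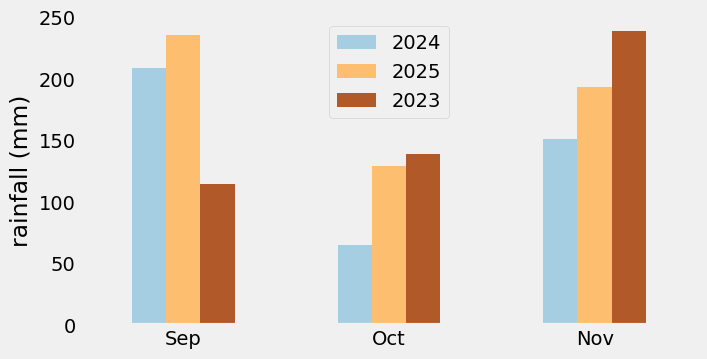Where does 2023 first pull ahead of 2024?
Oct

Sep: 2023 ≈ 120 vs 2024 ≈ 200 (not yet); Oct: 2023 ≈ 140 vs 2024 ≈ 60 (first crossover).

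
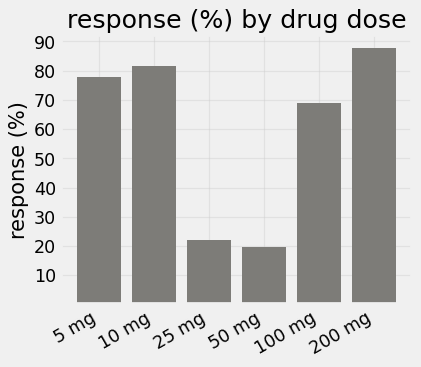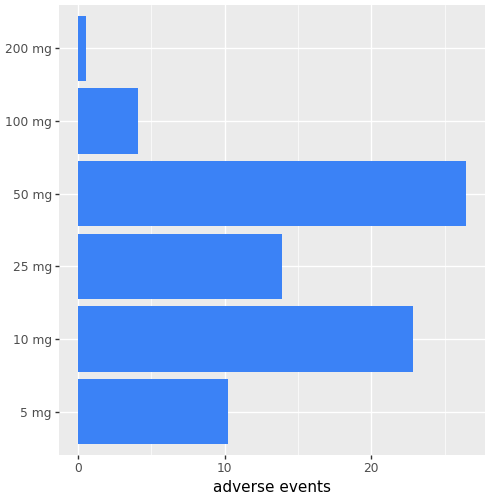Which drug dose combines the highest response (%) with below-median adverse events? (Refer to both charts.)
Chart 2 median adverse events ≈ 10; below-median drug doses: 5 mg, 100 mg, 200 mg. Among those, 200 mg has the highest response (%) (≈ 90).

200 mg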